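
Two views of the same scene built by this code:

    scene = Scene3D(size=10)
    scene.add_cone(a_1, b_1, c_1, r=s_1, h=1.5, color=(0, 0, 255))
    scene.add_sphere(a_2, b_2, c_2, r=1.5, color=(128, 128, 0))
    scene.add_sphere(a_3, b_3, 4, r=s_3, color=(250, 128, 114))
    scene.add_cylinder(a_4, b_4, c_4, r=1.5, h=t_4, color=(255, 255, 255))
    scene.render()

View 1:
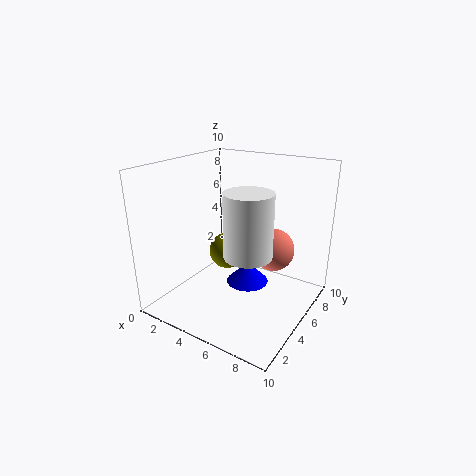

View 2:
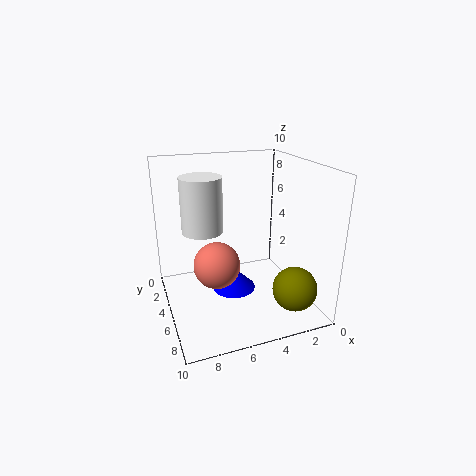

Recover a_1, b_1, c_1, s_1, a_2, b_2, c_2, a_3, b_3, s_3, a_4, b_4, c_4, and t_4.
a_1 = 5.5, b_1 = 5.5, c_1 = 1.5, s_1 = 1.5, a_2 = 2, b_2 = 8, c_2 = 2, a_3 = 7, b_3 = 6.5, s_3 = 1.5, a_4 = 7, b_4 = 3, c_4 = 5, t_4 = 4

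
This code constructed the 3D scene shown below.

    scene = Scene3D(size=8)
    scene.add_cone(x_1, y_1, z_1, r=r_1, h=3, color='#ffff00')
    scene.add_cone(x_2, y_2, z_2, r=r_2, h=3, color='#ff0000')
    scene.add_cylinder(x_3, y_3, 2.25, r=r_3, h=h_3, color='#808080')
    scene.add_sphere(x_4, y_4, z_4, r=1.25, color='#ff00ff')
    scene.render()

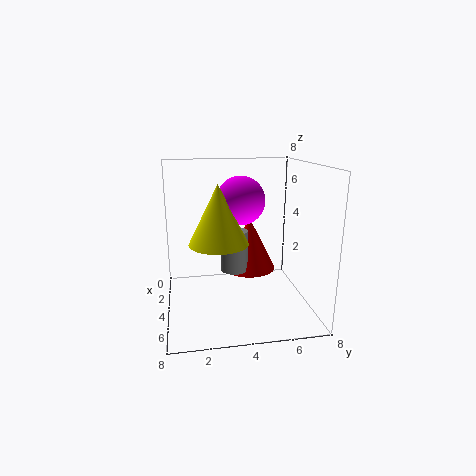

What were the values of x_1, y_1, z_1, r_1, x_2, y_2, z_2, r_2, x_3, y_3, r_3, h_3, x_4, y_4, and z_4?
x_1 = 5.5, y_1 = 2.75, z_1 = 4.25, r_1 = 1.5, x_2 = 3.5, y_2 = 4.75, z_2 = 2, r_2 = 1.5, x_3 = 4.25, y_3 = 3.75, r_3 = 0.75, h_3 = 2.25, x_4 = 4.75, y_4 = 4, z_4 = 6.25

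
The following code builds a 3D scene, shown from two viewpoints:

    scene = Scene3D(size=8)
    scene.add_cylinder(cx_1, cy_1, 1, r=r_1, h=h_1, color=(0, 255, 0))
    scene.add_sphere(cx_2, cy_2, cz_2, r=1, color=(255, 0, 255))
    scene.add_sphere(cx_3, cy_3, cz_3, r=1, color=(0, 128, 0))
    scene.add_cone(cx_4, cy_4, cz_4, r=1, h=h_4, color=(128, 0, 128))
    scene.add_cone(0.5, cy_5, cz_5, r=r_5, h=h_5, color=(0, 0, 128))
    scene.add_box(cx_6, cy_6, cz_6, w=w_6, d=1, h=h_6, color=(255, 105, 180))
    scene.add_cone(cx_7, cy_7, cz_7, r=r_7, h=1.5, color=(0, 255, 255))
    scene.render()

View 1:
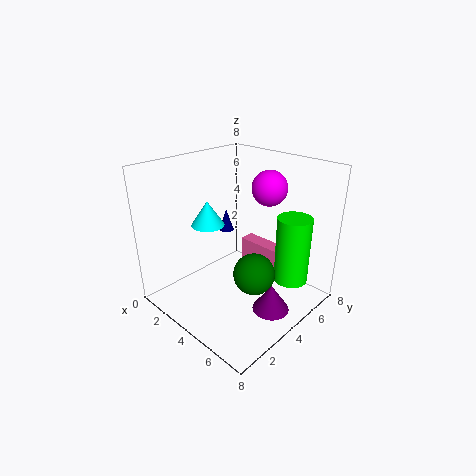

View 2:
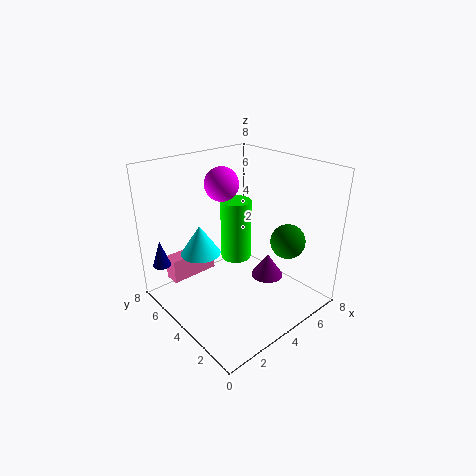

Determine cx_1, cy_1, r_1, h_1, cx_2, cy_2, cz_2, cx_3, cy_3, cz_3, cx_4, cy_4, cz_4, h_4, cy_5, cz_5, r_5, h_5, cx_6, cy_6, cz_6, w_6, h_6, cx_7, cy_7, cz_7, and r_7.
cx_1 = 6, cy_1 = 6.5, r_1 = 1, h_1 = 4, cx_2 = 4.5, cy_2 = 6, cz_2 = 6.5, cx_3 = 6.5, cy_3 = 2.5, cz_3 = 3.5, cx_4 = 6.5, cy_4 = 4, cz_4 = 0.5, h_4 = 1.5, cy_5 = 6.5, cz_5 = 2.5, r_5 = 0.5, h_5 = 1.5, cx_6 = 1.5, cy_6 = 7, cz_6 = 0.5, w_6 = 3, h_6 = 1.5, cx_7 = 1.5, cy_7 = 4, cz_7 = 4, r_7 = 1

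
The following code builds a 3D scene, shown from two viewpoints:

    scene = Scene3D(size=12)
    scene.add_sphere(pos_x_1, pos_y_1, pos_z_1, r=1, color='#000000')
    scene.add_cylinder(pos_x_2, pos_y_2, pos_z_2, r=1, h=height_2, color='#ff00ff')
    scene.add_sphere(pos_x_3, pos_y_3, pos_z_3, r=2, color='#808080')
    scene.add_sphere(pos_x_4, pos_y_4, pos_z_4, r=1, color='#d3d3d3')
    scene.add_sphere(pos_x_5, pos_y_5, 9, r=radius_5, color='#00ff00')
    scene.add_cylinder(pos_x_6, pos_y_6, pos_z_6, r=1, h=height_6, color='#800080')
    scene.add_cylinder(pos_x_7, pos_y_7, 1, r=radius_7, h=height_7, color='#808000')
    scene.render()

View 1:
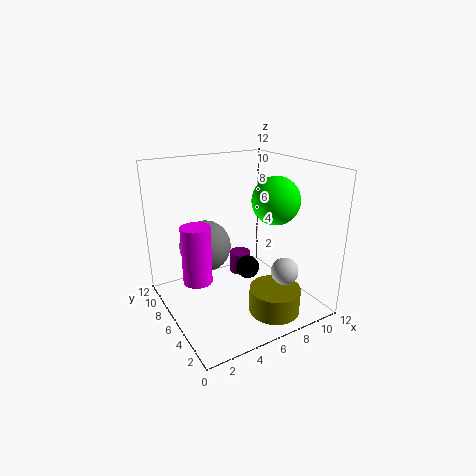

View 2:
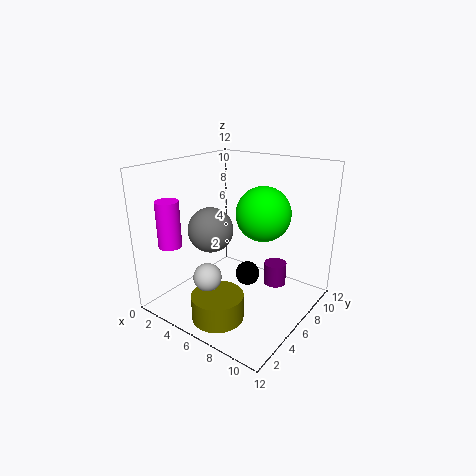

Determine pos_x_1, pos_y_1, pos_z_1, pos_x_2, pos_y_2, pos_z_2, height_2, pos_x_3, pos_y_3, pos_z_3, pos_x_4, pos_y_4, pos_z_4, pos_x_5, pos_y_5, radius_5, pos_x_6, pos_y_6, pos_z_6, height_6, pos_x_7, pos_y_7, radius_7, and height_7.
pos_x_1 = 7; pos_y_1 = 6; pos_z_1 = 3; pos_x_2 = 1; pos_y_2 = 3; pos_z_2 = 5; height_2 = 4; pos_x_3 = 3; pos_y_3 = 6; pos_z_3 = 6; pos_x_4 = 7; pos_y_4 = 1; pos_z_4 = 5; pos_x_5 = 9; pos_y_5 = 5; radius_5 = 2; pos_x_6 = 8; pos_y_6 = 9; pos_z_6 = 1; height_6 = 2; pos_x_7 = 7; pos_y_7 = 2; radius_7 = 2; height_7 = 2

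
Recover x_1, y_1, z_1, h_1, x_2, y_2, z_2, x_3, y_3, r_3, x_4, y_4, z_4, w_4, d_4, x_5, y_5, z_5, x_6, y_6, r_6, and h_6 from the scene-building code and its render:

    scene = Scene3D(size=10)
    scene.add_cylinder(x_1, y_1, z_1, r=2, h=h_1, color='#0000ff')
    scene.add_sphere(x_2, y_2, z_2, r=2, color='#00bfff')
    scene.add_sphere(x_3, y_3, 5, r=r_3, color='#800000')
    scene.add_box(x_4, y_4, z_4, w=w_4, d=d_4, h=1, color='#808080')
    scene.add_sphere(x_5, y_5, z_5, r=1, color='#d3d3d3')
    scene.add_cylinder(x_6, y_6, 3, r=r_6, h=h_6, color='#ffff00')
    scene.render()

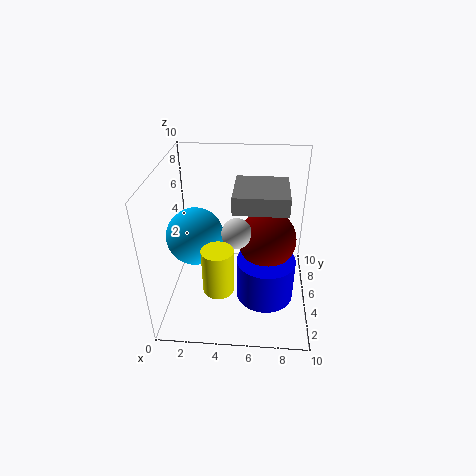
x_1 = 7
y_1 = 4
z_1 = 1
h_1 = 3
x_2 = 2
y_2 = 5
z_2 = 5
x_3 = 7
y_3 = 5
r_3 = 2
x_4 = 5
y_4 = 1
z_4 = 9
w_4 = 3
d_4 = 3
x_5 = 5
y_5 = 4
z_5 = 6
x_6 = 4
y_6 = 2
r_6 = 1
h_6 = 3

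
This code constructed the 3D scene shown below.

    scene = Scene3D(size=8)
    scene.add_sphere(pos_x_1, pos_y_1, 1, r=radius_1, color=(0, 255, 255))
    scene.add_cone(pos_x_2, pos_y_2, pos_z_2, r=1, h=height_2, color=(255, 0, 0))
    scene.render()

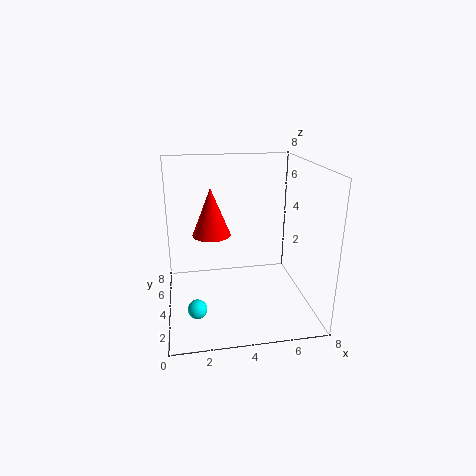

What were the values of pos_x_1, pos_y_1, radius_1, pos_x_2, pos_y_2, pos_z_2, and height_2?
pos_x_1 = 1.5
pos_y_1 = 2
radius_1 = 0.5
pos_x_2 = 2.5
pos_y_2 = 3.5
pos_z_2 = 4.5
height_2 = 2.5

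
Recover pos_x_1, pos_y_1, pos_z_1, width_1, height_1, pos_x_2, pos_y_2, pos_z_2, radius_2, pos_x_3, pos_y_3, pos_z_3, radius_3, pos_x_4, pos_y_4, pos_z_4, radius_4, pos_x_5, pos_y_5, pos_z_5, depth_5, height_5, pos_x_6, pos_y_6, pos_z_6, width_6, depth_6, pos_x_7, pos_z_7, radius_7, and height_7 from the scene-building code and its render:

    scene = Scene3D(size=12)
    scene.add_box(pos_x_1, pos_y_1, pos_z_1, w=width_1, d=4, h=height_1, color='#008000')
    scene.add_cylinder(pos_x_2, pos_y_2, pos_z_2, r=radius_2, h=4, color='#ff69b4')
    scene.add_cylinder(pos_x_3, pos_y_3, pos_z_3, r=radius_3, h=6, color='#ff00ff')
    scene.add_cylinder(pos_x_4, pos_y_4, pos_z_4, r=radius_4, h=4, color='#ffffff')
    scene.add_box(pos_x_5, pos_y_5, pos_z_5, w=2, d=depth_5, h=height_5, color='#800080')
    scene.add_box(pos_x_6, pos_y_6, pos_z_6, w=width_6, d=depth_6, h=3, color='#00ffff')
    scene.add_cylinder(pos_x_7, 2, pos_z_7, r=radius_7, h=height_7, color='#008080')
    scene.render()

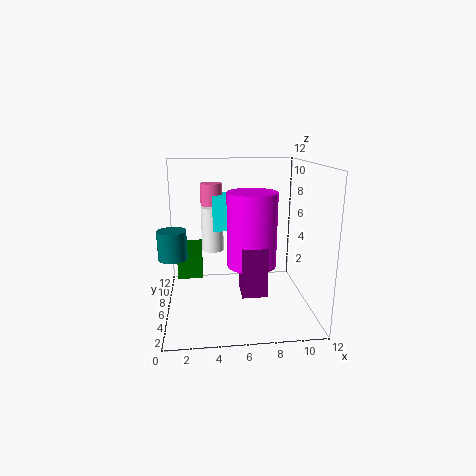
pos_x_1 = 1
pos_y_1 = 5
pos_z_1 = 3
width_1 = 2
height_1 = 2
pos_x_2 = 4
pos_y_2 = 10
pos_z_2 = 6
radius_2 = 1
pos_x_3 = 7
pos_y_3 = 5
pos_z_3 = 4
radius_3 = 2
pos_x_4 = 4
pos_y_4 = 9
pos_z_4 = 4
radius_4 = 1
pos_x_5 = 6
pos_y_5 = 3
pos_z_5 = 2
depth_5 = 2
height_5 = 4
pos_x_6 = 4
pos_y_6 = 8
pos_z_6 = 6
width_6 = 3
depth_6 = 3
pos_x_7 = 1
pos_z_7 = 6
radius_7 = 1
height_7 = 2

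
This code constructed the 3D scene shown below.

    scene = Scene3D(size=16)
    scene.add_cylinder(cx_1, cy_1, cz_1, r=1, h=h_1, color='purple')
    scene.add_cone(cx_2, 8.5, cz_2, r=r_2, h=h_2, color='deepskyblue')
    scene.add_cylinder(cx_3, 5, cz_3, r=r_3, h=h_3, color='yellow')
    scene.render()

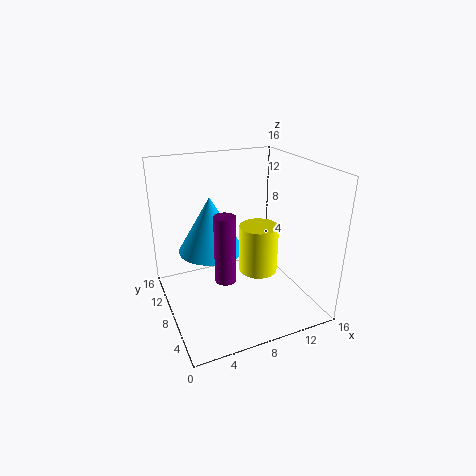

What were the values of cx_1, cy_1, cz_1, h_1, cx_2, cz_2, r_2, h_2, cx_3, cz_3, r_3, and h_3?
cx_1 = 4.5, cy_1 = 3, cz_1 = 6.5, h_1 = 6.5, cx_2 = 5, cz_2 = 7, r_2 = 3.5, h_2 = 6, cx_3 = 9, cz_3 = 5.5, r_3 = 2, h_3 = 5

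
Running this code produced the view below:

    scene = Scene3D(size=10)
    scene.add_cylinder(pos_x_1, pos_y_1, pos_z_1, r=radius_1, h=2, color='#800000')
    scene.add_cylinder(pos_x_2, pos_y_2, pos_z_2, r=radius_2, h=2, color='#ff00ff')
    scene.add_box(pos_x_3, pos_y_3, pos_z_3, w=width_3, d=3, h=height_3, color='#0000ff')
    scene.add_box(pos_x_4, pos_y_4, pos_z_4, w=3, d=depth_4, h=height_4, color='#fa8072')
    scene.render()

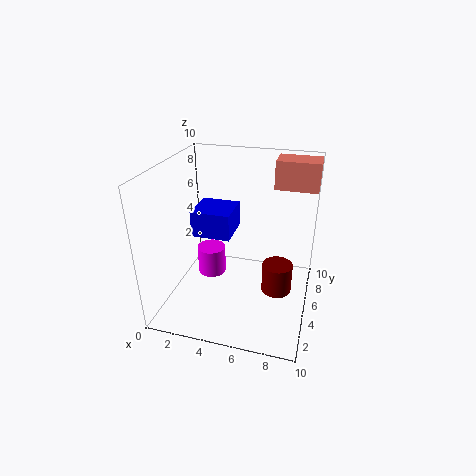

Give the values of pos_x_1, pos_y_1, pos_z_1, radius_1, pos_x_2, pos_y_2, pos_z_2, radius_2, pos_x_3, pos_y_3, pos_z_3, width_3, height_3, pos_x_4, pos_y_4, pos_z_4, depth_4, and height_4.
pos_x_1 = 8, pos_y_1 = 4, pos_z_1 = 2, radius_1 = 1, pos_x_2 = 3, pos_y_2 = 5, pos_z_2 = 2, radius_2 = 1, pos_x_3 = 1, pos_y_3 = 6, pos_z_3 = 4, width_3 = 3, height_3 = 2, pos_x_4 = 7, pos_y_4 = 7, pos_z_4 = 8, depth_4 = 2, height_4 = 2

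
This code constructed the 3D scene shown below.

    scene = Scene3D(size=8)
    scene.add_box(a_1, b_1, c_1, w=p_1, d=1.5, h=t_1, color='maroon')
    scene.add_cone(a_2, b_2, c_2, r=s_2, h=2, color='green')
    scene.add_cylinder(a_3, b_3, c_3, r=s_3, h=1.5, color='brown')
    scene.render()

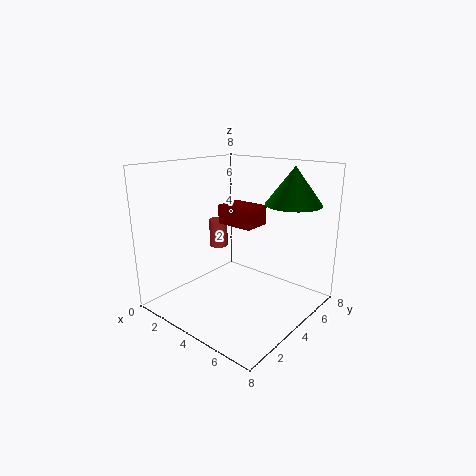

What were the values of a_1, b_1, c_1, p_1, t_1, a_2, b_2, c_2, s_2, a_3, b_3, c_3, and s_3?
a_1 = 3.5; b_1 = 3; c_1 = 5; p_1 = 2; t_1 = 1; a_2 = 6.5; b_2 = 5.5; c_2 = 6; s_2 = 1.5; a_3 = 3; b_3 = 3.5; c_3 = 3.5; s_3 = 0.5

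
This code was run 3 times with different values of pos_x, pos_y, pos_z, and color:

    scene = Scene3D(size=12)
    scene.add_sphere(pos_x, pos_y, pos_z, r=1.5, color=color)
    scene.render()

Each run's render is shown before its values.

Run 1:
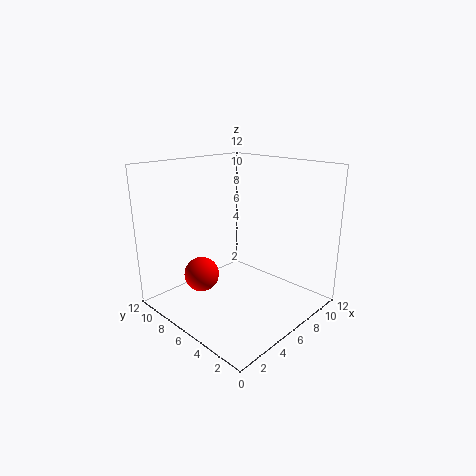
pos_x = 4
pos_y = 8.5
pos_z = 2.5
color = 'red'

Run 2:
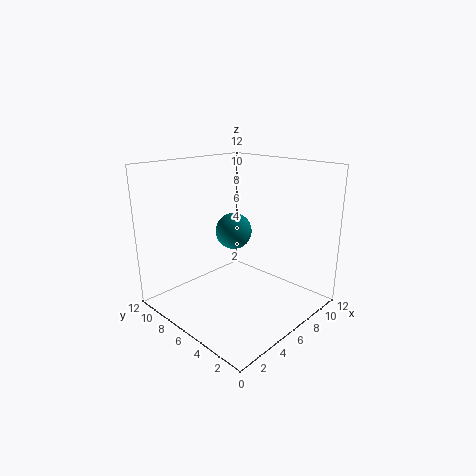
pos_x = 6
pos_y = 6.5
pos_z = 6.5
color = 'teal'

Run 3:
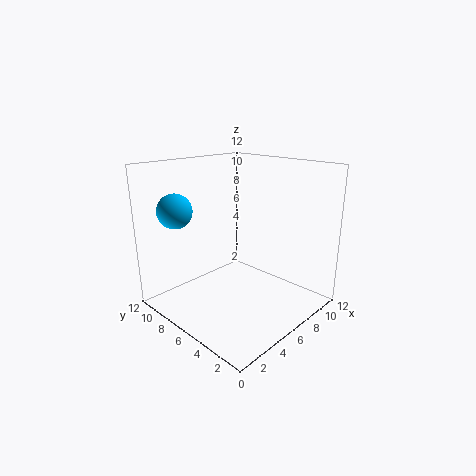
pos_x = 3
pos_y = 10.5
pos_z = 8
color = 'deepskyblue'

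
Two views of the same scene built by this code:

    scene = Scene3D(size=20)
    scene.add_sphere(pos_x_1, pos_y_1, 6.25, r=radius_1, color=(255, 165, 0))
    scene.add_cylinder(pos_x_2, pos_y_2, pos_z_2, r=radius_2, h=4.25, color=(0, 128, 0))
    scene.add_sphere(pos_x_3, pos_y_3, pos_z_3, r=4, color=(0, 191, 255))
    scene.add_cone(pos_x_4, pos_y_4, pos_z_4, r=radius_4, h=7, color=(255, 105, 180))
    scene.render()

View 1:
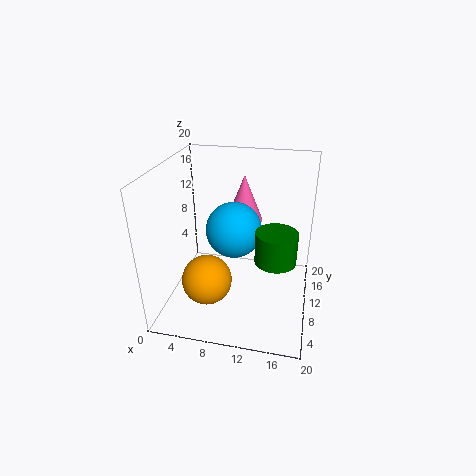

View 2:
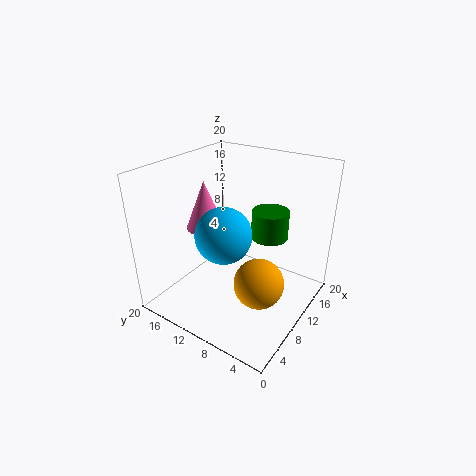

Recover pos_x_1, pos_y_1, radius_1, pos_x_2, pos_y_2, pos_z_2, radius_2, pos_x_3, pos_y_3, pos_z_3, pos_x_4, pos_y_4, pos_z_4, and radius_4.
pos_x_1 = 7; pos_y_1 = 4.75; radius_1 = 3.25; pos_x_2 = 15.5; pos_y_2 = 8; pos_z_2 = 8.25; radius_2 = 2.75; pos_x_3 = 9; pos_y_3 = 11.75; pos_z_3 = 10.25; pos_x_4 = 9.75; pos_y_4 = 15.5; pos_z_4 = 10.25; radius_4 = 2.75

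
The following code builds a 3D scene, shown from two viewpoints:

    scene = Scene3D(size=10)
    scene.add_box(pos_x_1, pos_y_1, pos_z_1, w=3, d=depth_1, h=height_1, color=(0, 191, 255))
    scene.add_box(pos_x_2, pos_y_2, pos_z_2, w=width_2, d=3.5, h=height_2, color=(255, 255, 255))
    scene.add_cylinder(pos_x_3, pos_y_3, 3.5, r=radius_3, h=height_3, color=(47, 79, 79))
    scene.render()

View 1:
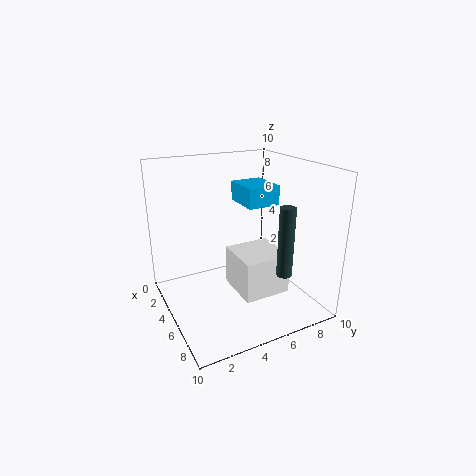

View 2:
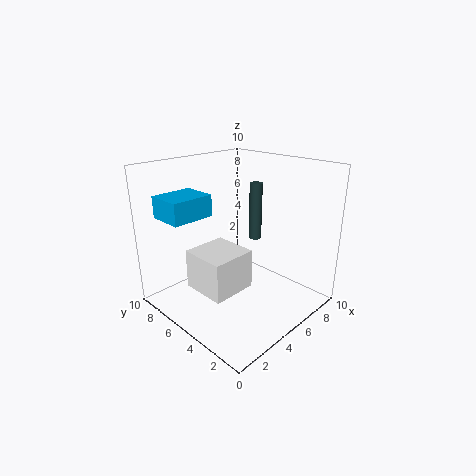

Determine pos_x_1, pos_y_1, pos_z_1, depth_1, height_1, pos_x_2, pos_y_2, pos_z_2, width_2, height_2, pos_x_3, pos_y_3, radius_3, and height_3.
pos_x_1 = 1
pos_y_1 = 6.5
pos_z_1 = 6.5
depth_1 = 2.5
height_1 = 1.5
pos_x_2 = 3
pos_y_2 = 5
pos_z_2 = 0.5
width_2 = 3.5
height_2 = 3
pos_x_3 = 8.5
pos_y_3 = 6.5
radius_3 = 0.5
height_3 = 4.5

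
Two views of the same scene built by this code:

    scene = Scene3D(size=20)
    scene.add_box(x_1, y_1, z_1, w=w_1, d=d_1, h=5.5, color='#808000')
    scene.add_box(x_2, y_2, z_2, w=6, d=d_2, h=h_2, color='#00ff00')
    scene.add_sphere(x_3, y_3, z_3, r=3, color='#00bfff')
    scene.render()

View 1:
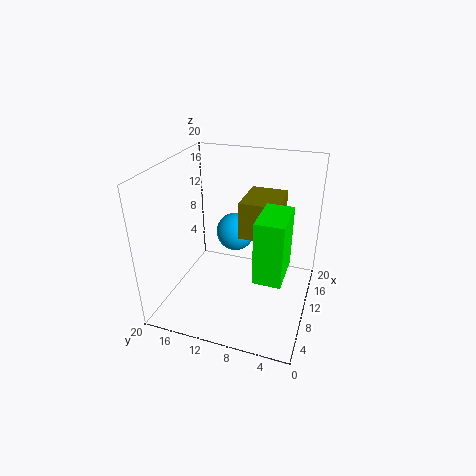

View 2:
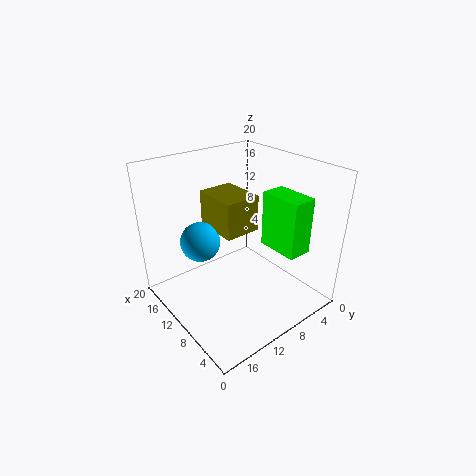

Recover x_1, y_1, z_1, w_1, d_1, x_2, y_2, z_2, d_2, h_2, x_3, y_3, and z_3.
x_1 = 11.5; y_1 = 5; z_1 = 9; w_1 = 7; d_1 = 5.5; x_2 = 3.5; y_2 = 2.5; z_2 = 8; d_2 = 3.5; h_2 = 8; x_3 = 16; y_3 = 12.5; z_3 = 7.5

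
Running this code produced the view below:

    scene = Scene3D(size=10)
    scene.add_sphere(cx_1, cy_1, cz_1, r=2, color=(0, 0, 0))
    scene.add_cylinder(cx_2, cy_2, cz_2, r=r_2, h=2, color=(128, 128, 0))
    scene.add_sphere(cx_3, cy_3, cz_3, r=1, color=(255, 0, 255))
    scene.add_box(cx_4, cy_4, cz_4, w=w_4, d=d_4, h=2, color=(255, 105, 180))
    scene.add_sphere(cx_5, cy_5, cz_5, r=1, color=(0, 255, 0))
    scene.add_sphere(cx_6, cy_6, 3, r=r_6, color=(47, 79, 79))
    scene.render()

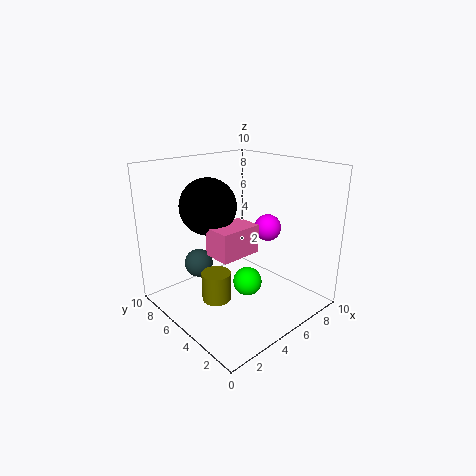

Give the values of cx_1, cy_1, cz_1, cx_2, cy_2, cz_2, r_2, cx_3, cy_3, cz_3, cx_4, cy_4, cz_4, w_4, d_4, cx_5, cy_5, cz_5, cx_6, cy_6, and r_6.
cx_1 = 4; cy_1 = 7; cz_1 = 7; cx_2 = 3; cy_2 = 5; cz_2 = 1; r_2 = 1; cx_3 = 8; cy_3 = 5; cz_3 = 5; cx_4 = 3; cy_4 = 4; cz_4 = 4; w_4 = 3; d_4 = 2; cx_5 = 5; cy_5 = 4; cz_5 = 2; cx_6 = 3; cy_6 = 7; r_6 = 1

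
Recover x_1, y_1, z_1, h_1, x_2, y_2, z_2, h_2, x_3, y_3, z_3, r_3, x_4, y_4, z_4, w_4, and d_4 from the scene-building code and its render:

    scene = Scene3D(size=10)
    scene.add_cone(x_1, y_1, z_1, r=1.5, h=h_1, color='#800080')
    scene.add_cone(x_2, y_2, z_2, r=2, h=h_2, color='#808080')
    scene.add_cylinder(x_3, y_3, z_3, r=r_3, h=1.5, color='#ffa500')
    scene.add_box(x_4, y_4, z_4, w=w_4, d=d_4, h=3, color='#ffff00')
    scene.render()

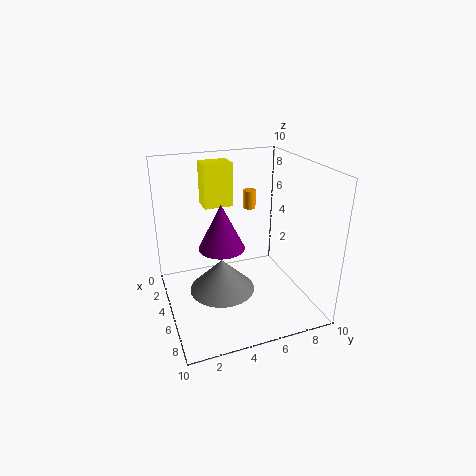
x_1 = 6; y_1 = 3.5; z_1 = 5; h_1 = 3; x_2 = 7.5; y_2 = 3; z_2 = 3; h_2 = 2; x_3 = 1; y_3 = 7.5; z_3 = 5.5; r_3 = 0.5; x_4 = 2.5; y_4 = 3; z_4 = 7; w_4 = 1.5; d_4 = 2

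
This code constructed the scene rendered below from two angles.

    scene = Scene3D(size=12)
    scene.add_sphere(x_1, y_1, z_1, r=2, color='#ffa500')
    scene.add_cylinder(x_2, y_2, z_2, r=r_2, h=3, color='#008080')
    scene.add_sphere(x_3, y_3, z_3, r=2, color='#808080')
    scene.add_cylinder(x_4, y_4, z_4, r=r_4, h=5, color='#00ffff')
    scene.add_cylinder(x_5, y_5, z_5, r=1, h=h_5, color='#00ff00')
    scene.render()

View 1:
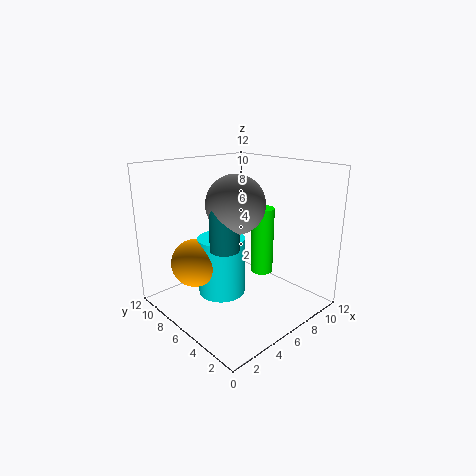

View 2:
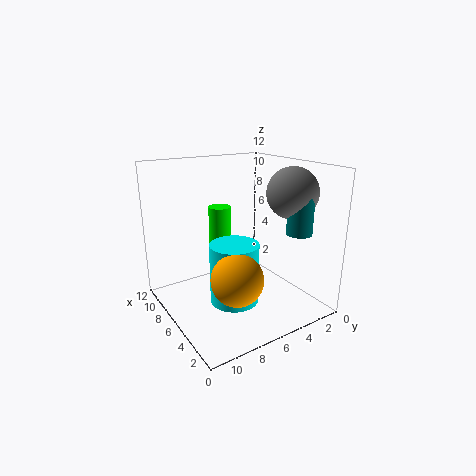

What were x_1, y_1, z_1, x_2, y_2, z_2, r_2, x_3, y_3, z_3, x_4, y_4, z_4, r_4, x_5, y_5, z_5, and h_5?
x_1 = 3; y_1 = 8; z_1 = 4; x_2 = 2; y_2 = 3; z_2 = 7; r_2 = 1; x_3 = 3; y_3 = 3; z_3 = 10; x_4 = 5; y_4 = 7; z_4 = 1; r_4 = 2; x_5 = 9; y_5 = 6; z_5 = 2; h_5 = 6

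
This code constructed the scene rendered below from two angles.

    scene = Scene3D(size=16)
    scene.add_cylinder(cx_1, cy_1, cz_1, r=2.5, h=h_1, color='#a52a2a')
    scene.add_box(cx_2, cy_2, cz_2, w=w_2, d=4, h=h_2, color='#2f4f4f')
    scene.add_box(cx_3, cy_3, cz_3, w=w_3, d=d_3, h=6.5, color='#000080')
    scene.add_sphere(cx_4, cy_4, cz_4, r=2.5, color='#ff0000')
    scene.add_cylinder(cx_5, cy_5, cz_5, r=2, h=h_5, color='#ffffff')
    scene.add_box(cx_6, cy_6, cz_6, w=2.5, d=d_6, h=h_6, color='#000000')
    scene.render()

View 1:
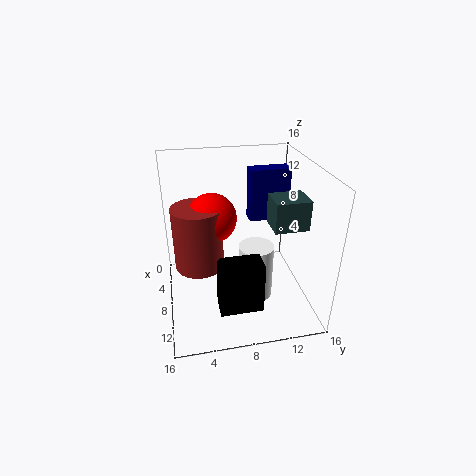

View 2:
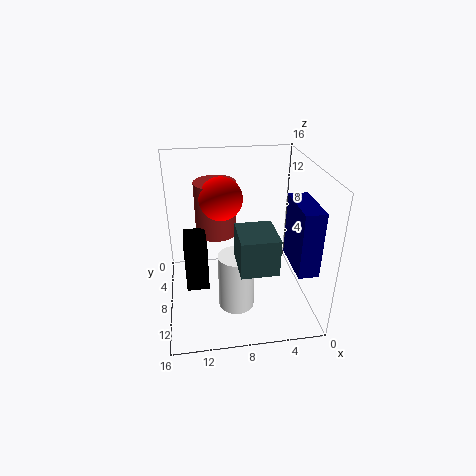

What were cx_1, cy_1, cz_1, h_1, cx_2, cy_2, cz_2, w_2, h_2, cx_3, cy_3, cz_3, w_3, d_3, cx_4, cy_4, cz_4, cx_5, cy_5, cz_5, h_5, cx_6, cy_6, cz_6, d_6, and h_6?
cx_1 = 10
cy_1 = 3.5
cz_1 = 6.5
h_1 = 6.5
cx_2 = 5.5
cy_2 = 12
cz_2 = 8.5
w_2 = 3.5
h_2 = 3.5
cx_3 = 1.5
cy_3 = 10.5
cz_3 = 7.5
w_3 = 2
d_3 = 5
cx_4 = 9.5
cy_4 = 5
cz_4 = 11.5
cx_5 = 8.5
cy_5 = 10
cz_5 = 0.5
h_5 = 6.5
cx_6 = 11.5
cy_6 = 5
cz_6 = 2.5
d_6 = 4.5
h_6 = 5.5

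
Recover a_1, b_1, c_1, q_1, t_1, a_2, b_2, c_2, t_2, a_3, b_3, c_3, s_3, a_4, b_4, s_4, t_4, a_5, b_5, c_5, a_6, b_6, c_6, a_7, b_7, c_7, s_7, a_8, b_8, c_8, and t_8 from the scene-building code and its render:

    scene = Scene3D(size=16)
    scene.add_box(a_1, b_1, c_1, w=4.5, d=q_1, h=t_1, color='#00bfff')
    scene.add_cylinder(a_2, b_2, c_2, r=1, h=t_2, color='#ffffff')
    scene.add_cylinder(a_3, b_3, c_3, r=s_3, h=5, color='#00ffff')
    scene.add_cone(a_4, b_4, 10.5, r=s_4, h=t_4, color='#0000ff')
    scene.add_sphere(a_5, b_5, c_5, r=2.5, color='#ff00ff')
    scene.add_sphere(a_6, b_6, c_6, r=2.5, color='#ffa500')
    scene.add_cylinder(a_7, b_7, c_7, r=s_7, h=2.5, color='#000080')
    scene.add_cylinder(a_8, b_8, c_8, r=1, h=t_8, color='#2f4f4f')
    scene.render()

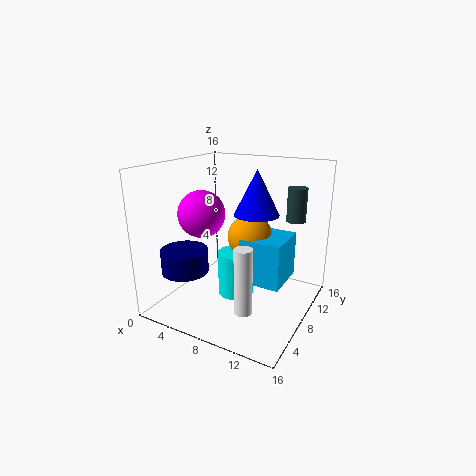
a_1 = 9
b_1 = 6.5
c_1 = 3.5
q_1 = 5
t_1 = 5
a_2 = 10
b_2 = 5.5
c_2 = 0.5
t_2 = 7.5
a_3 = 8
b_3 = 7.5
c_3 = 1.5
s_3 = 2
a_4 = 9.5
b_4 = 9.5
s_4 = 2.5
t_4 = 5
a_5 = 5
b_5 = 5.5
c_5 = 11
a_6 = 9
b_6 = 9
c_6 = 8
a_7 = 4
b_7 = 3.5
c_7 = 5
s_7 = 2.5
a_8 = 14
b_8 = 9.5
c_8 = 10.5
t_8 = 3.5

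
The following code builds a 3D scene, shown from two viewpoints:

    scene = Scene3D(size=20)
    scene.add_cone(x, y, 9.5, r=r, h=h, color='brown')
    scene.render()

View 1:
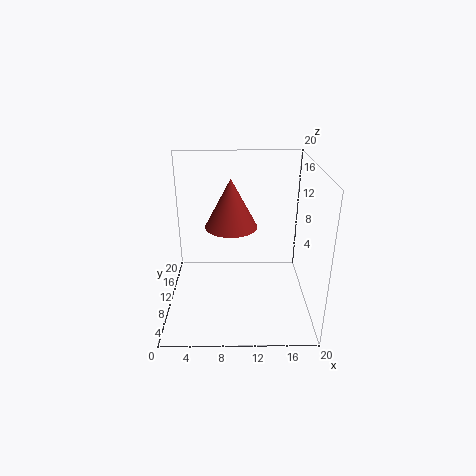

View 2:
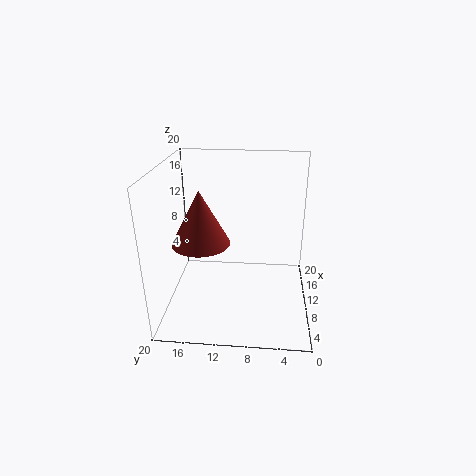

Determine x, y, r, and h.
x = 9
y = 15
r = 4
h = 7.5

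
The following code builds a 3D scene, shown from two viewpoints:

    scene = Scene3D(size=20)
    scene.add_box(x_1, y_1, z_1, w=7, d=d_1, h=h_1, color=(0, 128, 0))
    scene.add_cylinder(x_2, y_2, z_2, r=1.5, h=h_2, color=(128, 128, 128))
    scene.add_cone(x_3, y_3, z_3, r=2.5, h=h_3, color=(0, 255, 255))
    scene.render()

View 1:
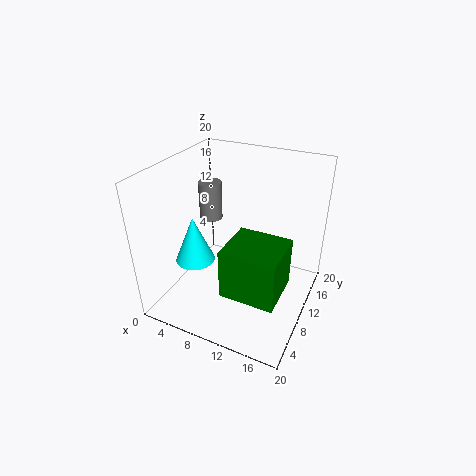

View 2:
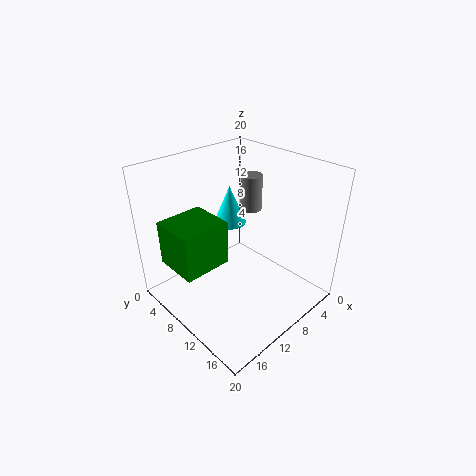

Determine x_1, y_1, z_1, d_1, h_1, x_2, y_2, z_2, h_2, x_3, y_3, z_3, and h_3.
x_1 = 11
y_1 = 2.5
z_1 = 6
d_1 = 6.5
h_1 = 6.5
x_2 = 6.5
y_2 = 9
z_2 = 13
h_2 = 5
x_3 = 6.5
y_3 = 4.5
z_3 = 9
h_3 = 6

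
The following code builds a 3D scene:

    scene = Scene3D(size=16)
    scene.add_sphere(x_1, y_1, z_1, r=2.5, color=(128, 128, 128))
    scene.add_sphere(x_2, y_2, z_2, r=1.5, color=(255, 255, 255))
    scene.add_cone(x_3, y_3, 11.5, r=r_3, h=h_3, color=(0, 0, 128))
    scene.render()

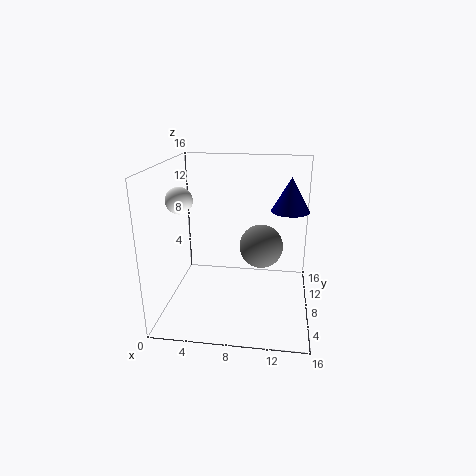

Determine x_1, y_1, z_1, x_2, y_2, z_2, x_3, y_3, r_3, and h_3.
x_1 = 10.5, y_1 = 9.5, z_1 = 6.5, x_2 = 1.5, y_2 = 8, z_2 = 12, x_3 = 13.5, y_3 = 7.5, r_3 = 2, h_3 = 3.5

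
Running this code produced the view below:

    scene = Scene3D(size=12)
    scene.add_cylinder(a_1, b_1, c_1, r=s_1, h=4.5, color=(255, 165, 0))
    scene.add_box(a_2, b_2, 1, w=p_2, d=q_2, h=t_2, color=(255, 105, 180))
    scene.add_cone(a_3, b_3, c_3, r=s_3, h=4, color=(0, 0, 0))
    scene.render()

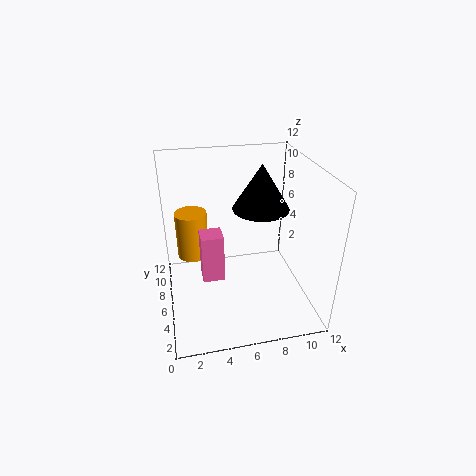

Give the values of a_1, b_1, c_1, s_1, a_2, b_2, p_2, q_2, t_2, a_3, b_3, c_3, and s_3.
a_1 = 2.5, b_1 = 10.5, c_1 = 2, s_1 = 1.5, a_2 = 3, b_2 = 7, p_2 = 2, q_2 = 2, t_2 = 4.5, a_3 = 8.5, b_3 = 8, c_3 = 7.5, s_3 = 2.5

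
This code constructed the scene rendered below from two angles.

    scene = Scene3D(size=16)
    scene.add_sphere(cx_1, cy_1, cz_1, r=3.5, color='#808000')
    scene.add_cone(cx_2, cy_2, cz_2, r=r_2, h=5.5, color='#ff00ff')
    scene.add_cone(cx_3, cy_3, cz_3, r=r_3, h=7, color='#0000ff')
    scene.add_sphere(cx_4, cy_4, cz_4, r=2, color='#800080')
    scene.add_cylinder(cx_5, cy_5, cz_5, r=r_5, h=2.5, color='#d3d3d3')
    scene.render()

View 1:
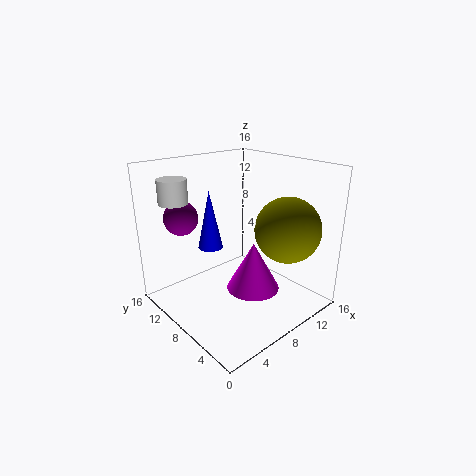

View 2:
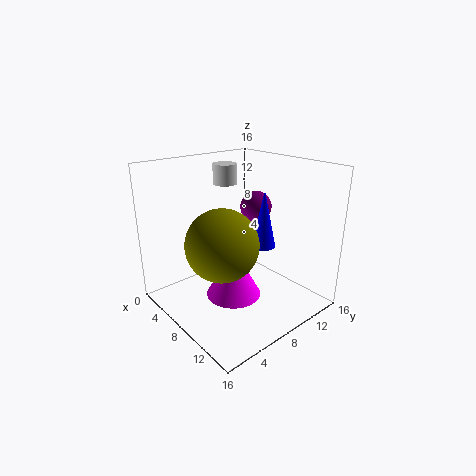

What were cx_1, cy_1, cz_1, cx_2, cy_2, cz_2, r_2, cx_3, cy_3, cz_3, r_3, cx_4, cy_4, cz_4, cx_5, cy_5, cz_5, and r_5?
cx_1 = 11, cy_1 = 3.5, cz_1 = 9.5, cx_2 = 9, cy_2 = 6.5, cz_2 = 2, r_2 = 3, cx_3 = 7.5, cy_3 = 12.5, cz_3 = 5.5, r_3 = 1.5, cx_4 = 4.5, cy_4 = 14, cz_4 = 9.5, cx_5 = 2, cy_5 = 11, cz_5 = 12.5, r_5 = 1.5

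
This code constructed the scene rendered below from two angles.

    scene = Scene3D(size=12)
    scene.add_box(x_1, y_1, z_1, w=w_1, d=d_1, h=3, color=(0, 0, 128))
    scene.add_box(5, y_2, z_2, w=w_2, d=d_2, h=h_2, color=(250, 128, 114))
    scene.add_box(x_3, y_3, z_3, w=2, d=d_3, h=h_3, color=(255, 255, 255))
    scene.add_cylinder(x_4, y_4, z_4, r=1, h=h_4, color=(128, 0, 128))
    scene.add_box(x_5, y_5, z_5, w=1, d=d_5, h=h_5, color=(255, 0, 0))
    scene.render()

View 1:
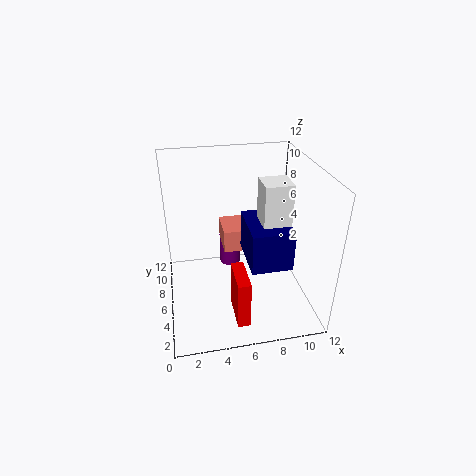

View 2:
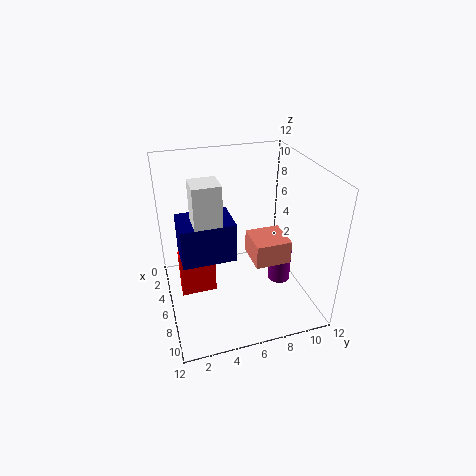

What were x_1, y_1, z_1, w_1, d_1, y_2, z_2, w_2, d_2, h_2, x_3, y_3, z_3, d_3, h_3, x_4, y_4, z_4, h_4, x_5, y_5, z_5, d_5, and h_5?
x_1 = 6; y_1 = 1; z_1 = 6; w_1 = 3; d_1 = 4; y_2 = 7; z_2 = 4; w_2 = 3; d_2 = 3; h_2 = 2; x_3 = 7; y_3 = 2; z_3 = 7; d_3 = 2; h_3 = 5; x_4 = 6; y_4 = 10; z_4 = 1; h_4 = 3; x_5 = 5; y_5 = 1; z_5 = 1; d_5 = 3; h_5 = 4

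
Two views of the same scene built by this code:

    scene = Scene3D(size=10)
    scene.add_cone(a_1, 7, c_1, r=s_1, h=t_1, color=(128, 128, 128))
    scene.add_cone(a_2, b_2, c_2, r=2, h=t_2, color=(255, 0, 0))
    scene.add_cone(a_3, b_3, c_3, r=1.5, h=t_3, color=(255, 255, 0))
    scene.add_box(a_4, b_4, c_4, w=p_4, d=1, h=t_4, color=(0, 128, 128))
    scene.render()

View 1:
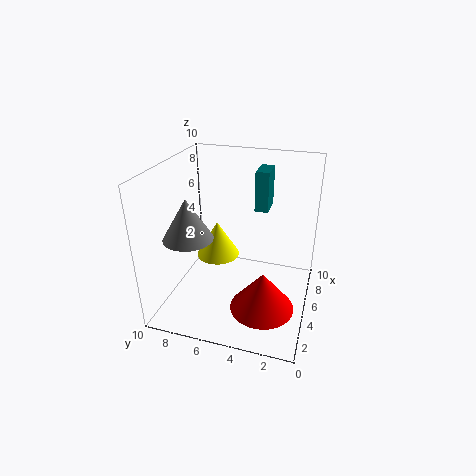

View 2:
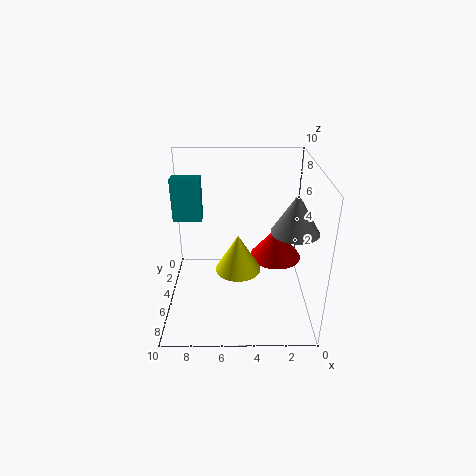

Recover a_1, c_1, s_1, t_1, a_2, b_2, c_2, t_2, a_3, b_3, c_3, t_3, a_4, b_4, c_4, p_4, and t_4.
a_1 = 1.5, c_1 = 6.5, s_1 = 1.5, t_1 = 2.5, a_2 = 2, b_2 = 2.5, c_2 = 2, t_2 = 2.5, a_3 = 5, b_3 = 6.5, c_3 = 3.5, t_3 = 2.5, a_4 = 7.5, b_4 = 3.5, c_4 = 6, p_4 = 2, t_4 = 3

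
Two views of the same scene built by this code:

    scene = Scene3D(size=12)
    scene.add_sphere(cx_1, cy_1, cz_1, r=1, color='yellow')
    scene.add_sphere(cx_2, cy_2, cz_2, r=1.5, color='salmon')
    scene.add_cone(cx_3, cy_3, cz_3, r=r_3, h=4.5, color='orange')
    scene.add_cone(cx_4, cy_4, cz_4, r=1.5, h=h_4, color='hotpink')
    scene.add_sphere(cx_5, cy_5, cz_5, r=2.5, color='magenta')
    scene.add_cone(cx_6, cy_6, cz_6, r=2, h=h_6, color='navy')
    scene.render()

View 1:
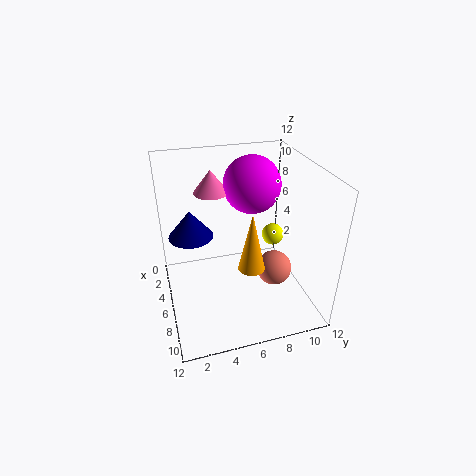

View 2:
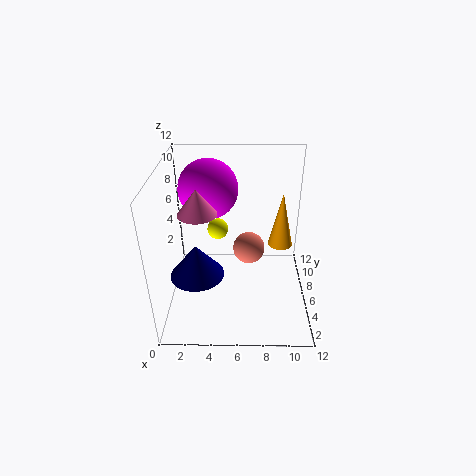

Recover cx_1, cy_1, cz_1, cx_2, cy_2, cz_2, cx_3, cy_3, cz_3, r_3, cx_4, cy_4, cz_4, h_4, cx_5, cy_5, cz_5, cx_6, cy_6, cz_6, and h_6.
cx_1 = 4
cy_1 = 10
cz_1 = 4.5
cx_2 = 7
cy_2 = 9
cz_2 = 3
cx_3 = 9.5
cy_3 = 6
cz_3 = 5.5
r_3 = 1
cx_4 = 3
cy_4 = 4.5
cz_4 = 9
h_4 = 2
cx_5 = 3.5
cy_5 = 8
cz_5 = 9.5
cx_6 = 3
cy_6 = 2.5
cz_6 = 5
h_6 = 2.5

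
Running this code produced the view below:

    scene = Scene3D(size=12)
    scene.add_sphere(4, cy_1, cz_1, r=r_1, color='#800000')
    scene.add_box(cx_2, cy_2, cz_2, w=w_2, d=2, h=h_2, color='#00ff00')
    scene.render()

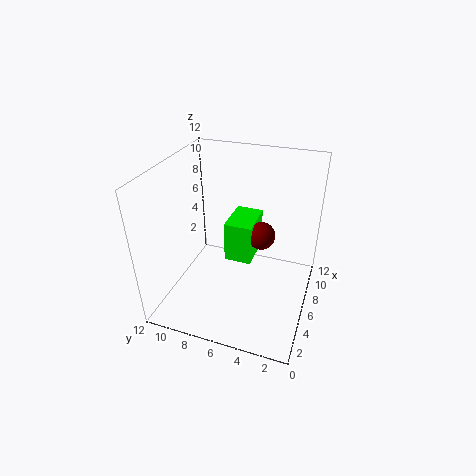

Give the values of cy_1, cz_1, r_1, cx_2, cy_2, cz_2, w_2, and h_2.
cy_1 = 3.5
cz_1 = 8
r_1 = 1
cx_2 = 3
cy_2 = 4
cz_2 = 6
w_2 = 3
h_2 = 3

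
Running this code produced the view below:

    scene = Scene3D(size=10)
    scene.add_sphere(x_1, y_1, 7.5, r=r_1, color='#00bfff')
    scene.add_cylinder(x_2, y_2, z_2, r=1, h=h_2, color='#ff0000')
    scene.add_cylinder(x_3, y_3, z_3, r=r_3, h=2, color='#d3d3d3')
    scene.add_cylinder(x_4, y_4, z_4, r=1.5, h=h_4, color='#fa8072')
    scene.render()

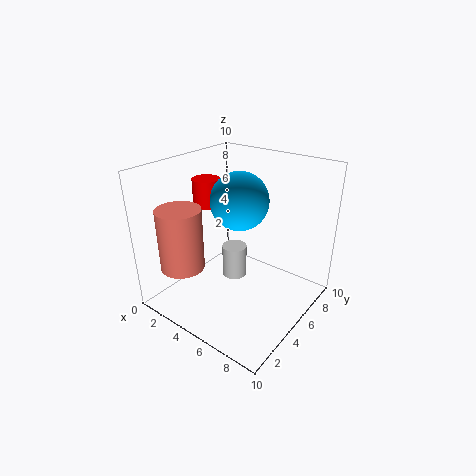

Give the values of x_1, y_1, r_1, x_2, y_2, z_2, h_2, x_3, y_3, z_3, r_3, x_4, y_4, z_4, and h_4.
x_1 = 4.75, y_1 = 5.5, r_1 = 2, x_2 = 1.75, y_2 = 5.5, z_2 = 6.5, h_2 = 2, x_3 = 6.25, y_3 = 3, z_3 = 3.75, r_3 = 0.75, x_4 = 2.5, y_4 = 2, z_4 = 3.25, h_4 = 4.25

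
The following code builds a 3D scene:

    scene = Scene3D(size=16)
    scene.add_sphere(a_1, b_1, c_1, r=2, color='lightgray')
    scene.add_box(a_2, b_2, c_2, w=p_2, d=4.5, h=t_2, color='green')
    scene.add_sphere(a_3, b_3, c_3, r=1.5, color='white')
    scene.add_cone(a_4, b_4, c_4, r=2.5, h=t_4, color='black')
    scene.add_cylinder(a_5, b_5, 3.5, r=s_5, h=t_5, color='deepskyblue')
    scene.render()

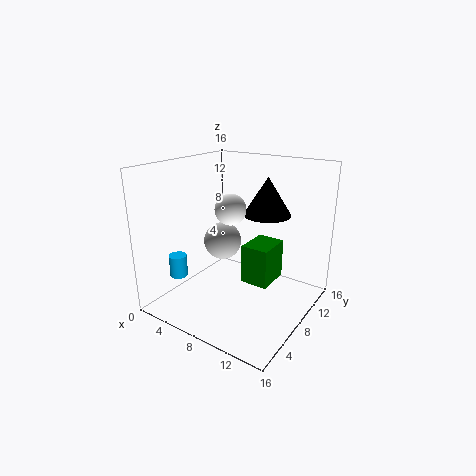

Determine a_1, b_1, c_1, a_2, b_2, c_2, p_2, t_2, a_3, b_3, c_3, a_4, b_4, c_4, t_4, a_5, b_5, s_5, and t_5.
a_1 = 7; b_1 = 6.5; c_1 = 8; a_2 = 6.5; b_2 = 11; c_2 = 0.5; p_2 = 3.5; t_2 = 5; a_3 = 9.5; b_3 = 4.5; c_3 = 12.5; a_4 = 11; b_4 = 9; c_4 = 11; t_4 = 4; a_5 = 2.5; b_5 = 4; s_5 = 1; t_5 = 2.5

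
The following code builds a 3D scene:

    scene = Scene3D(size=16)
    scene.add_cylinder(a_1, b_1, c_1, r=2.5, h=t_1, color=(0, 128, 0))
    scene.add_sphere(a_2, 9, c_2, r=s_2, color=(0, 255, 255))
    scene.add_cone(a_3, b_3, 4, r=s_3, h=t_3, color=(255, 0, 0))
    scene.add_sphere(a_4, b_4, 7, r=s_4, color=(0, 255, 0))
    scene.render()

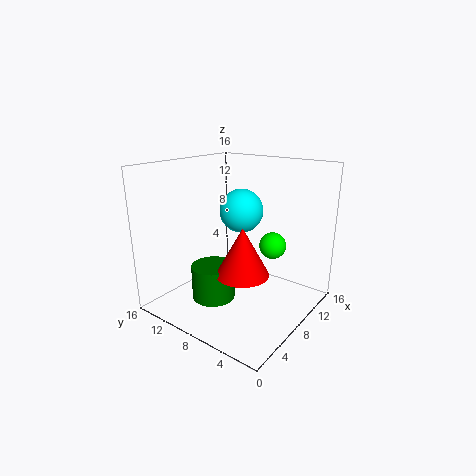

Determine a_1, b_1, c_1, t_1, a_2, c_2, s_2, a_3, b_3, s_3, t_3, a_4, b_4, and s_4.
a_1 = 6.5, b_1 = 10.5, c_1 = 0.5, t_1 = 4, a_2 = 10, c_2 = 10.5, s_2 = 2.5, a_3 = 7.5, b_3 = 7, s_3 = 3, t_3 = 5.5, a_4 = 10.5, b_4 = 5, s_4 = 1.5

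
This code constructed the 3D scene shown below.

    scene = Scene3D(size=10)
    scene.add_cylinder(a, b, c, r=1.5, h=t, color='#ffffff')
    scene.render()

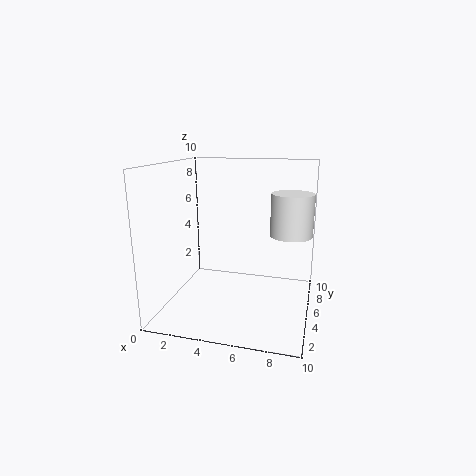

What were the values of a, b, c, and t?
a = 8.5, b = 6.5, c = 5, t = 3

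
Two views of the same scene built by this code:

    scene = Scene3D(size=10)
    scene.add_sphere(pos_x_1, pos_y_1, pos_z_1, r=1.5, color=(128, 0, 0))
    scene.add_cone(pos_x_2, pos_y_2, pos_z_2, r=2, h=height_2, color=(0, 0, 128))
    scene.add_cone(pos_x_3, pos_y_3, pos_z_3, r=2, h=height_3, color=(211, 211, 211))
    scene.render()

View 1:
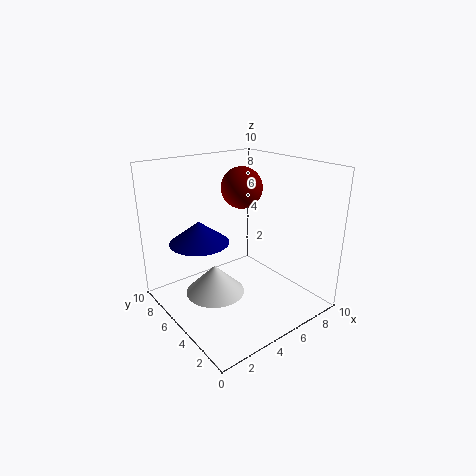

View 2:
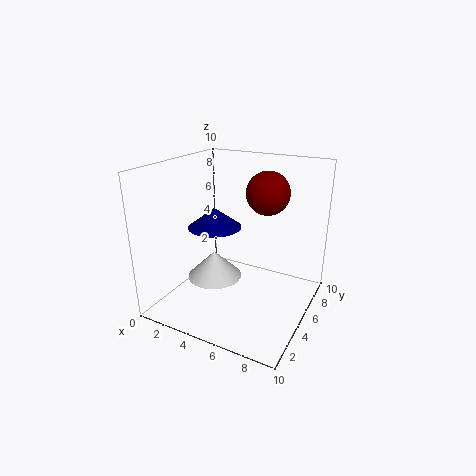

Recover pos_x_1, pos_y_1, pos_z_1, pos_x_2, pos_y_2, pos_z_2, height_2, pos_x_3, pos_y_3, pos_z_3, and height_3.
pos_x_1 = 6.5, pos_y_1 = 6.5, pos_z_1 = 8, pos_x_2 = 2.5, pos_y_2 = 6, pos_z_2 = 5, height_2 = 1.5, pos_x_3 = 3, pos_y_3 = 5, pos_z_3 = 1.5, height_3 = 2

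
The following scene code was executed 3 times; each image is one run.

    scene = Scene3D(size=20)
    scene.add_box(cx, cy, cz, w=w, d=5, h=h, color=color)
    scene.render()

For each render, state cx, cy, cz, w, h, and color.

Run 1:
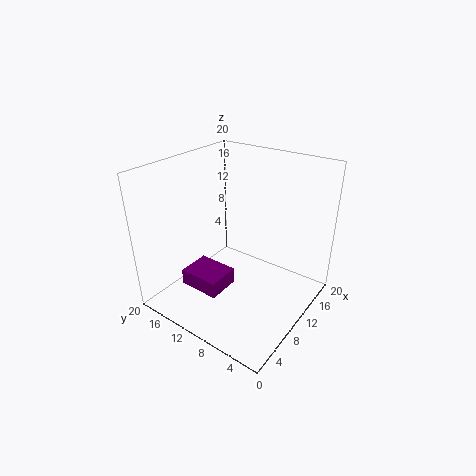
cx = 1; cy = 7; cz = 7; w = 4; h = 2; color = 'purple'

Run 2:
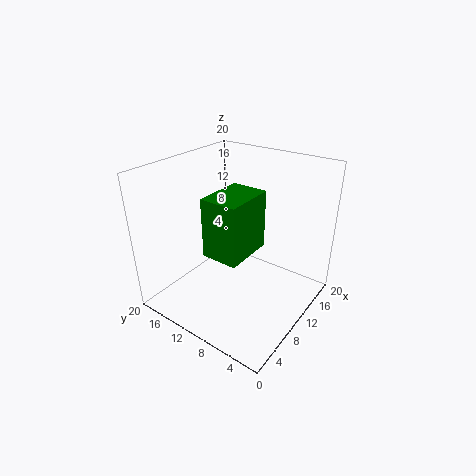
cx = 5; cy = 7; cz = 9; w = 7; h = 8; color = 'green'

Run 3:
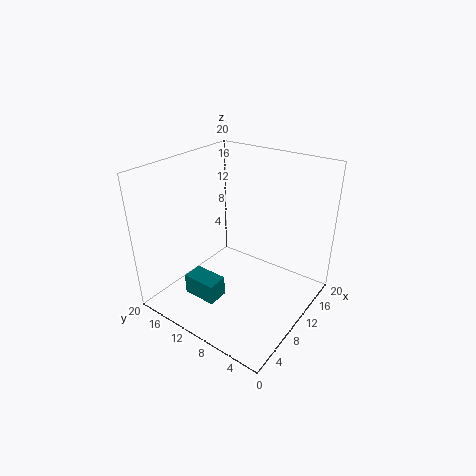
cx = 5; cy = 11; cz = 1; w = 3; h = 3; color = 'teal'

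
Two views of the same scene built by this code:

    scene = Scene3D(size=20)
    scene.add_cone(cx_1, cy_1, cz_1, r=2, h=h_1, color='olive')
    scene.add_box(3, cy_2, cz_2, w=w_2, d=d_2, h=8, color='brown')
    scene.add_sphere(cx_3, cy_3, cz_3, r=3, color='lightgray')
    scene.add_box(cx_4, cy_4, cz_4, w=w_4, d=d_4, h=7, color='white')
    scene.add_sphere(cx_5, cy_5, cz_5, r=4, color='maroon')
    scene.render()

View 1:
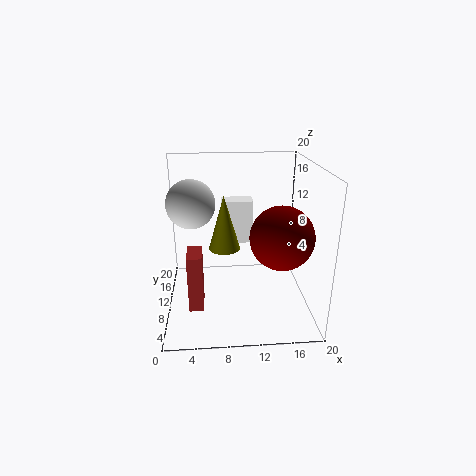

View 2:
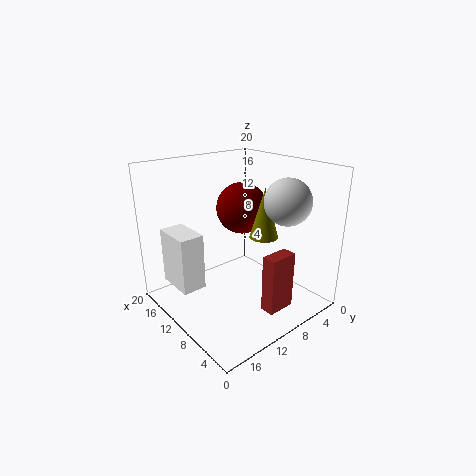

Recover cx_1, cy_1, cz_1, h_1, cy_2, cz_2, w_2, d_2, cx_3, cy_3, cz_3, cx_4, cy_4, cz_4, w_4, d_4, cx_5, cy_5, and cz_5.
cx_1 = 8
cy_1 = 7
cz_1 = 10
h_1 = 7
cy_2 = 6
cz_2 = 1
w_2 = 2
d_2 = 4
cx_3 = 4
cy_3 = 7
cz_3 = 16
cx_4 = 8
cy_4 = 17
cz_4 = 6
w_4 = 5
d_4 = 3
cx_5 = 15
cy_5 = 5
cz_5 = 12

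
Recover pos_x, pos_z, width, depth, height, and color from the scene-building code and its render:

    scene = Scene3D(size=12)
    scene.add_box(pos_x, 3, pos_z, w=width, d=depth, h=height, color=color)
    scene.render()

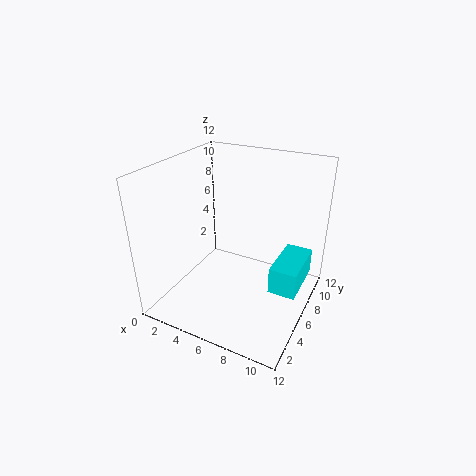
pos_x = 10, pos_z = 4, width = 2, depth = 4, height = 2, color = 'cyan'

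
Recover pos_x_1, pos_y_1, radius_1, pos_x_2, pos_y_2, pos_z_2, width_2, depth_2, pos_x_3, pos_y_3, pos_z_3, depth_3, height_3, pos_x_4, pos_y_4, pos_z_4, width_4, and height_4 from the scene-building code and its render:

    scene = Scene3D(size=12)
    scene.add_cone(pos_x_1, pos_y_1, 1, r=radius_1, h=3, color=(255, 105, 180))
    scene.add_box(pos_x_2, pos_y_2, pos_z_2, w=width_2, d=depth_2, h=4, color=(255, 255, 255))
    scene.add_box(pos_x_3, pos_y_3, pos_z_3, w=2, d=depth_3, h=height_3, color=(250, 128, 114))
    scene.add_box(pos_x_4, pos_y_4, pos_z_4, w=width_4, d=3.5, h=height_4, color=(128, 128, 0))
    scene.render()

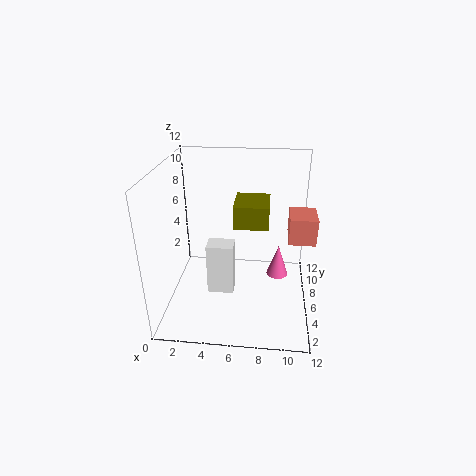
pos_x_1 = 9.5, pos_y_1 = 8.5, radius_1 = 1, pos_x_2 = 4, pos_y_2 = 2.5, pos_z_2 = 3, width_2 = 2, depth_2 = 1.5, pos_x_3 = 10, pos_y_3 = 3.5, pos_z_3 = 7, depth_3 = 2.5, height_3 = 2, pos_x_4 = 5.5, pos_y_4 = 6.5, pos_z_4 = 6.5, width_4 = 3, height_4 = 2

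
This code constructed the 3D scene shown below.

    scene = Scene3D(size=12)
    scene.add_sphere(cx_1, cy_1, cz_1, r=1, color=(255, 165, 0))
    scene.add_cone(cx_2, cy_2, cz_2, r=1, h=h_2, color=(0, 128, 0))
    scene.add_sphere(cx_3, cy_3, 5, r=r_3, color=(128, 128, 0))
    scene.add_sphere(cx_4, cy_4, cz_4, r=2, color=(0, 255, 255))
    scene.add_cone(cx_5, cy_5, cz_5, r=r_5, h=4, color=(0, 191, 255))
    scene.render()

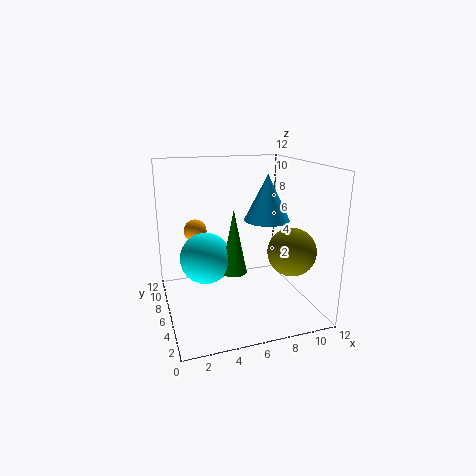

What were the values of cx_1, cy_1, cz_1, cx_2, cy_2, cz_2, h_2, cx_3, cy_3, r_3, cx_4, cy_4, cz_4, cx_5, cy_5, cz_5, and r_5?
cx_1 = 3; cy_1 = 9; cz_1 = 6; cx_2 = 5; cy_2 = 4; cz_2 = 4; h_2 = 5; cx_3 = 10; cy_3 = 4; r_3 = 2; cx_4 = 3; cy_4 = 5; cz_4 = 5; cx_5 = 9; cy_5 = 7; cz_5 = 7; r_5 = 2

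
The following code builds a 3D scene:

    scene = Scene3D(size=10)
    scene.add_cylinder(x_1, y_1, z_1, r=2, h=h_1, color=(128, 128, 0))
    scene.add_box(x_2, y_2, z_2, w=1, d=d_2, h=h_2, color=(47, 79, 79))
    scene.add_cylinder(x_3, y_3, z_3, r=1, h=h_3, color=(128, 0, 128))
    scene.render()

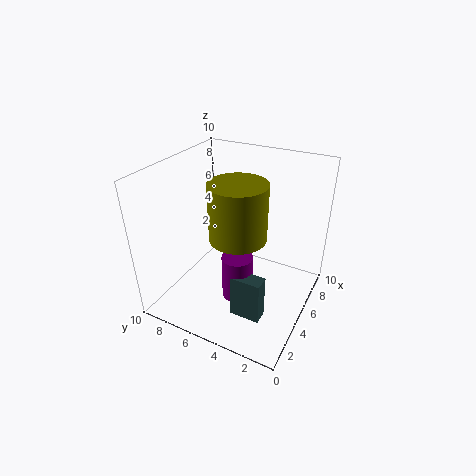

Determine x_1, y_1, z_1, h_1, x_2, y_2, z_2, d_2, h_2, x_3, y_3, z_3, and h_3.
x_1 = 5, y_1 = 5, z_1 = 5, h_1 = 4, x_2 = 2, y_2 = 2, z_2 = 1, d_2 = 2, h_2 = 3, x_3 = 3, y_3 = 4, z_3 = 2, h_3 = 3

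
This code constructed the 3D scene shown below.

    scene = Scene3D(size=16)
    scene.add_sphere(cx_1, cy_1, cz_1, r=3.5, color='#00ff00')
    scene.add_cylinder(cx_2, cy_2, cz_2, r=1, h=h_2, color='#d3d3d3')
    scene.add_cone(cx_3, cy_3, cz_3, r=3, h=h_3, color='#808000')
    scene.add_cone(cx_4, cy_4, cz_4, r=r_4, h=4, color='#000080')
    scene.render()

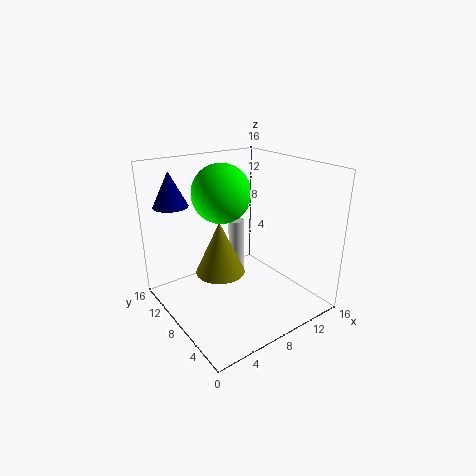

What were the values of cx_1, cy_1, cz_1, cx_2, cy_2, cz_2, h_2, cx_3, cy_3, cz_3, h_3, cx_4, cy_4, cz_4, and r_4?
cx_1 = 8.5; cy_1 = 12; cz_1 = 12; cx_2 = 11; cy_2 = 12.5; cz_2 = 0.5; h_2 = 7.5; cx_3 = 7.5; cy_3 = 11; cz_3 = 2.5; h_3 = 6.5; cx_4 = 3; cy_4 = 14; cz_4 = 11; r_4 = 2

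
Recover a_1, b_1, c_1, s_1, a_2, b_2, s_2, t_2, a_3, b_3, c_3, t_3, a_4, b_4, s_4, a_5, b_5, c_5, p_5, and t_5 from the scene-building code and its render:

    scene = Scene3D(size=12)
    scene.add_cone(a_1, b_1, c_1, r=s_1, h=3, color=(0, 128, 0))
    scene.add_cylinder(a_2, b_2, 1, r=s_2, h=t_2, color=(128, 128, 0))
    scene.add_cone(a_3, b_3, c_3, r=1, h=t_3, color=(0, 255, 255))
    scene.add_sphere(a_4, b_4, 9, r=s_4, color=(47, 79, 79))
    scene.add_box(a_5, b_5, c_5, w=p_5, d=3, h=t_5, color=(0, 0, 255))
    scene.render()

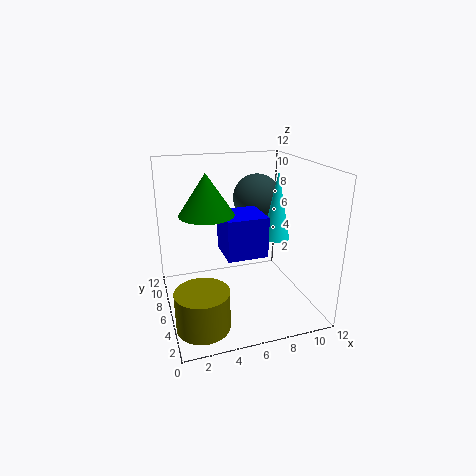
a_1 = 3
b_1 = 4
c_1 = 9
s_1 = 2
a_2 = 2
b_2 = 2
s_2 = 2
t_2 = 3
a_3 = 8
b_3 = 3
c_3 = 7
t_3 = 5
a_4 = 8
b_4 = 7
s_4 = 2
a_5 = 4
b_5 = 2
c_5 = 6
p_5 = 3
t_5 = 3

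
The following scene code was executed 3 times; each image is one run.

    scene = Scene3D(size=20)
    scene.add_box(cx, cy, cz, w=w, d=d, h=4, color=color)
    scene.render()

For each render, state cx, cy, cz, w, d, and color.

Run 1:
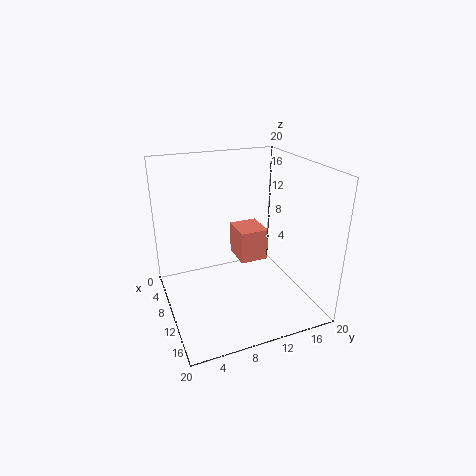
cx = 11, cy = 8.5, cz = 9, w = 4, d = 3.5, color = 'salmon'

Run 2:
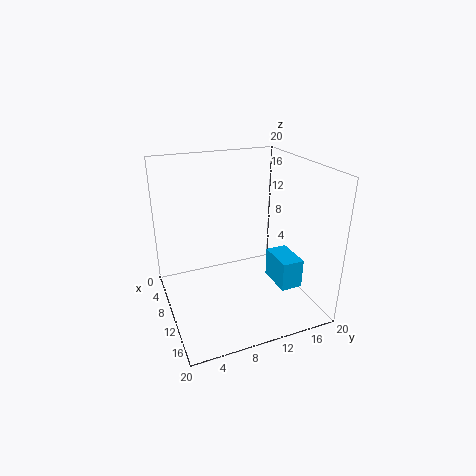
cx = 11, cy = 14, cz = 4, w = 5, d = 3, color = 'deepskyblue'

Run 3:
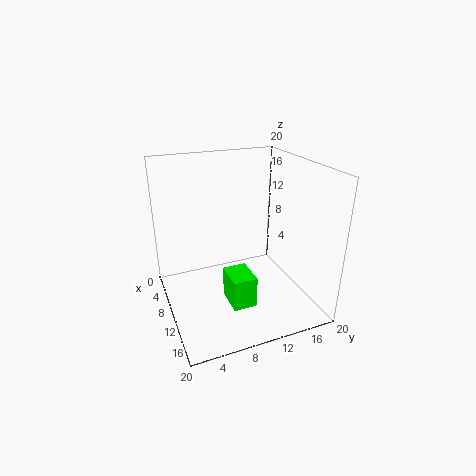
cx = 13.5, cy = 6.5, cz = 4, w = 4, d = 3, color = 'lime'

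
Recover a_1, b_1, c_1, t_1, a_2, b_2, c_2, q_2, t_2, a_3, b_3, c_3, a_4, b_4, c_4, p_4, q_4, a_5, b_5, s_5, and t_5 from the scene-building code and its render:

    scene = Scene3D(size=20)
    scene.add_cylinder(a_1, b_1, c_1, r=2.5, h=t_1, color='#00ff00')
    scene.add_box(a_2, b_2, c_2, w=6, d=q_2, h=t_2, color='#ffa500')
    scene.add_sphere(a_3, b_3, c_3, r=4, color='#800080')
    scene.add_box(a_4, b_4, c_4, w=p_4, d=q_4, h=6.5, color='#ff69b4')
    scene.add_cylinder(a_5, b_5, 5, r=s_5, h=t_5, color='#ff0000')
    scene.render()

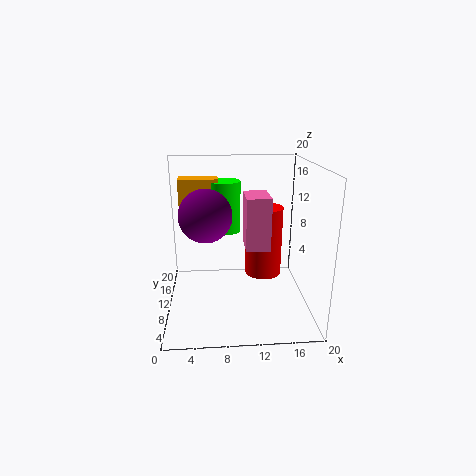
a_1 = 8.5
b_1 = 17.5
c_1 = 8.5
t_1 = 8
a_2 = 1.5
b_2 = 16
c_2 = 13
q_2 = 3
t_2 = 4
a_3 = 5.5
b_3 = 14
c_3 = 12
a_4 = 10.5
b_4 = 4
c_4 = 10.5
p_4 = 3
q_4 = 4.5
a_5 = 13.5
b_5 = 9.5
s_5 = 2.5
t_5 = 9.5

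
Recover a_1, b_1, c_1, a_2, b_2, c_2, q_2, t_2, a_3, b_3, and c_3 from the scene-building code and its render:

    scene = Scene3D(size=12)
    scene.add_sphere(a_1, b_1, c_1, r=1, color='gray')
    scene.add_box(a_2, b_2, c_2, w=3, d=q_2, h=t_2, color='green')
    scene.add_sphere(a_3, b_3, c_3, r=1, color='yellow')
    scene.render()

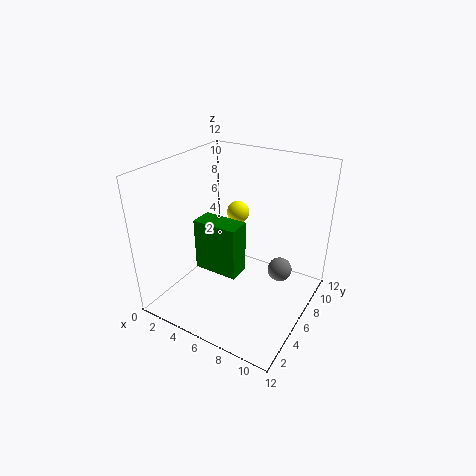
a_1 = 9.5
b_1 = 7
c_1 = 3.5
a_2 = 6
b_2 = 0.5
c_2 = 6.5
q_2 = 1.5
t_2 = 3.5
a_3 = 4.5
b_3 = 8.5
c_3 = 7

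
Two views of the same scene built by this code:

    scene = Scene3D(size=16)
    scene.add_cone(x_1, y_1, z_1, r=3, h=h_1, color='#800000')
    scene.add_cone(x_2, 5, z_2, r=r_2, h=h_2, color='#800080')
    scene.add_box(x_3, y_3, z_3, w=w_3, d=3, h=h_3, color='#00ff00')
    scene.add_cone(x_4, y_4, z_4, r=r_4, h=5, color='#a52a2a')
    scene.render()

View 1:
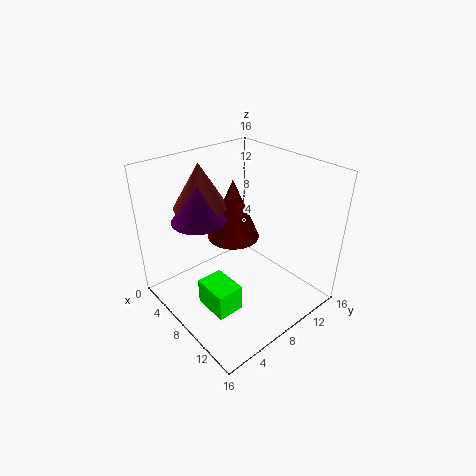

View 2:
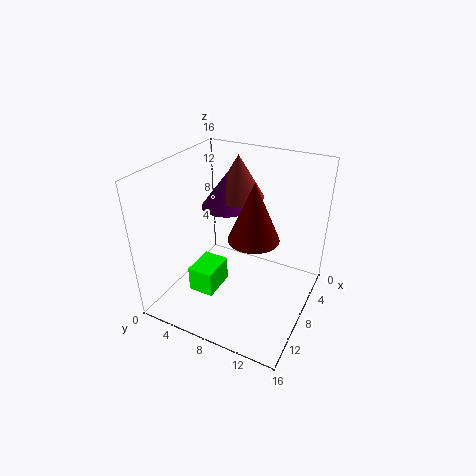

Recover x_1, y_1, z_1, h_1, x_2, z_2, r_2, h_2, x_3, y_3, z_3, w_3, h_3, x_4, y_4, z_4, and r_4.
x_1 = 6; y_1 = 9; z_1 = 7; h_1 = 7; x_2 = 5; z_2 = 10; r_2 = 3; h_2 = 4; x_3 = 7; y_3 = 3; z_3 = 1; w_3 = 4; h_3 = 3; x_4 = 4; y_4 = 6; z_4 = 11; r_4 = 3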